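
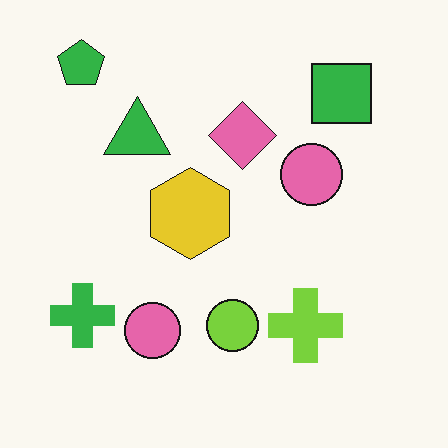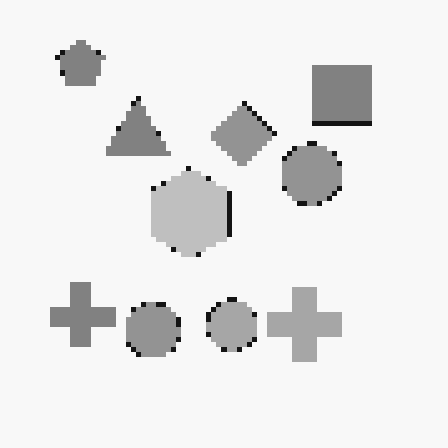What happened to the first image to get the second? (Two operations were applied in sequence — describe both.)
It was lightly pixelated (a mild mosaic effect), then converted to grayscale.

Shapes are reduced to large square blocks; fine edges and outlines are lost — a downscale-then-upscale (mosaic) effect. All color is removed — every shape is now a shade of grey.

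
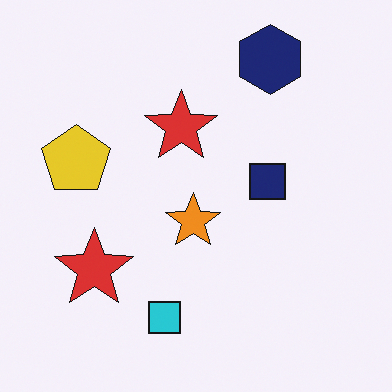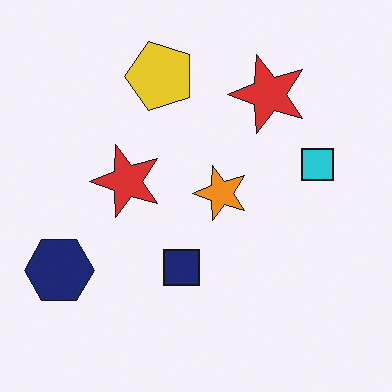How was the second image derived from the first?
Transposed (reflected across the top-left ↔ bottom-right diagonal).

Shapes have swapped their row and column positions — what was in the top-right is now in the bottom-left — a diagonal reflection.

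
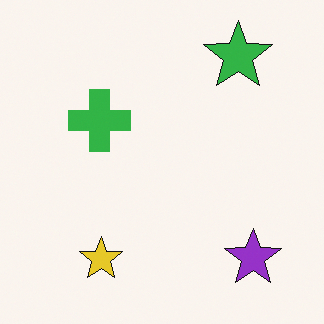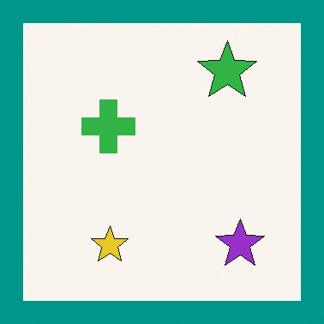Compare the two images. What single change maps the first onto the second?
The second image is the first framed with a teal border.

A solid teal frame runs around the edge of the second image, with the content slightly shrunk inside it.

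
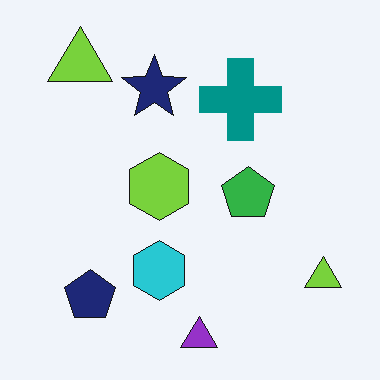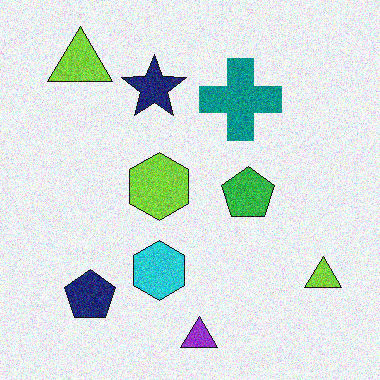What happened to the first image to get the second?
The image was degraded with visible gaussian noise.

Random speckle covers the whole image, including the flat background.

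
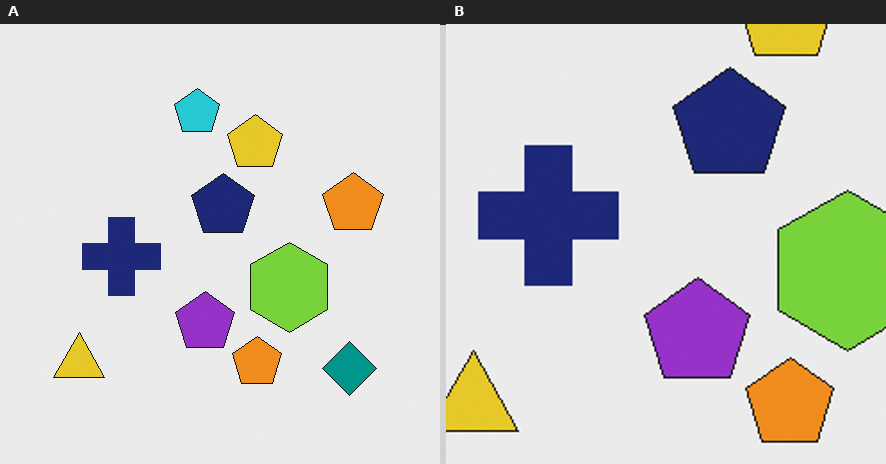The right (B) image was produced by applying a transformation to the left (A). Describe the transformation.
The transformation is: cropped tightly and scaled back up.

The visible shapes are larger and the field of view is narrower; shapes near the original edges may be partly or wholly outside the frame — a crop-and-rescale.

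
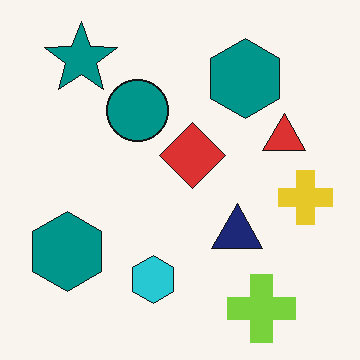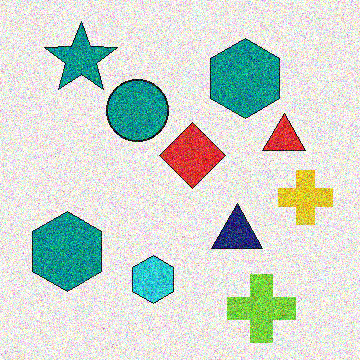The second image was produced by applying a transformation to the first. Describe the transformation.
This is the original image degraded with heavy additive noise.

Random speckle covers the whole image, including the flat background.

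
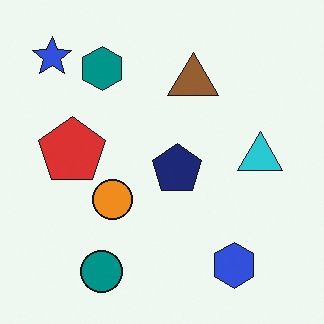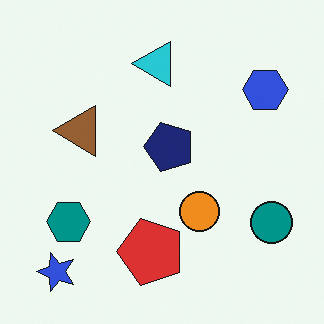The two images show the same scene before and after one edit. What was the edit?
This is the original image rotated 90° counter-clockwise.

The blue star sits in the top-left of the first image and the bottom-left of the second — consistent with a whole-image 90° counter-clockwise rotation.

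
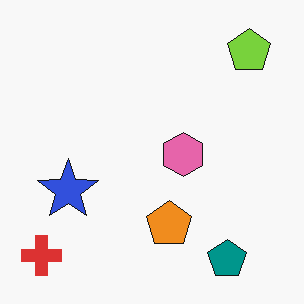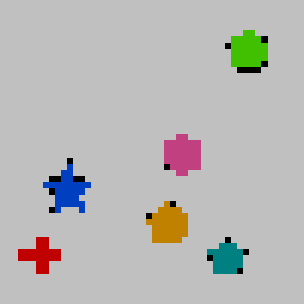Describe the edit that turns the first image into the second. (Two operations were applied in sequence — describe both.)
This is the original image heavily posterized to just a handful of flat colors, then moderately pixelated.

Each flat color has snapped to a coarser quantized level — most visibly, the near-white background has dropped to a flat grey. Shapes are reduced to large square blocks; fine edges and outlines are lost — a downscale-then-upscale (mosaic) effect.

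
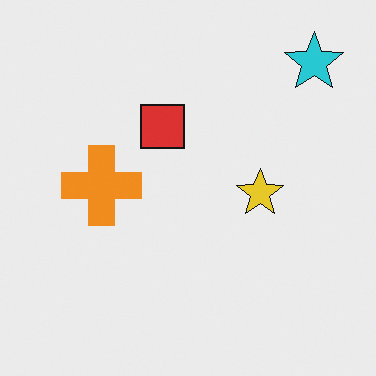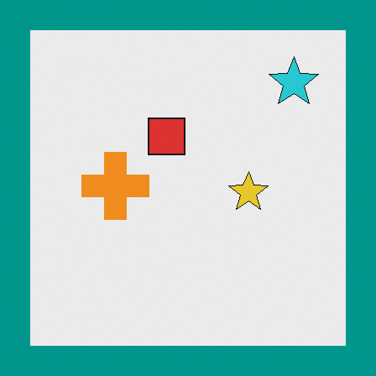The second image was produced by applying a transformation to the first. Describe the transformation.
The transformation is: framed with a teal border.

A solid teal frame runs around the edge of the second image, with the content slightly shrunk inside it.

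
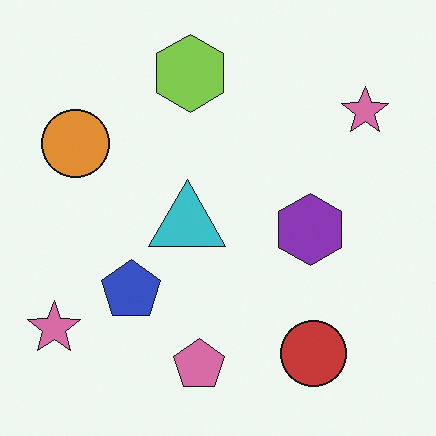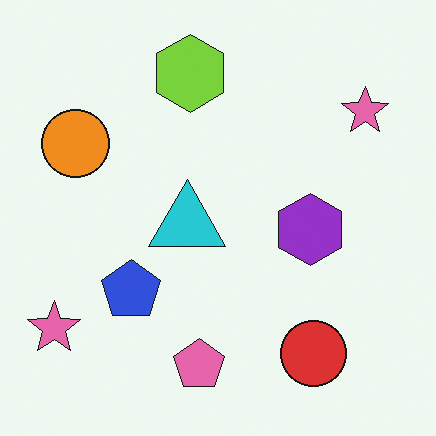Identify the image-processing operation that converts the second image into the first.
The first image is the second slightly desaturated.

All colors are more muted and greyish — a global saturation change.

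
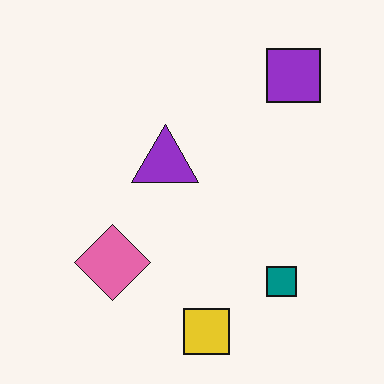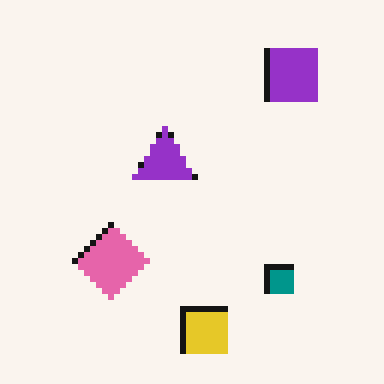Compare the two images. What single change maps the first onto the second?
The second image is the first pixelated into visible square blocks.

Shapes are reduced to large square blocks; fine edges and outlines are lost — a downscale-then-upscale (mosaic) effect.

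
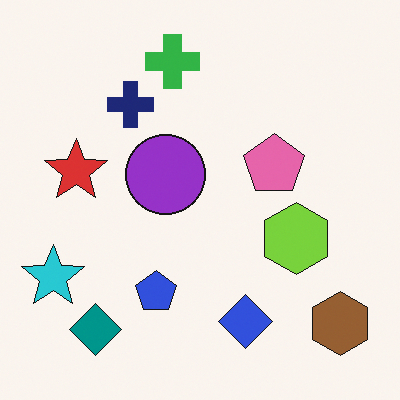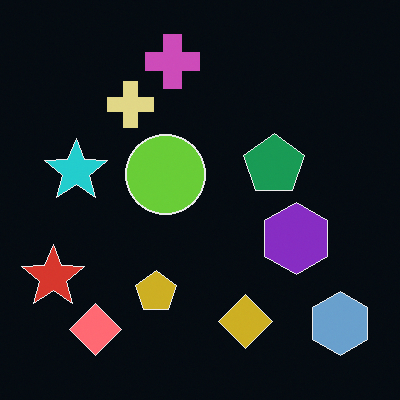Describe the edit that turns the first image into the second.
Color-inverted (negative).

The light background has become dark and every shape's color is its complement — a photographic negative.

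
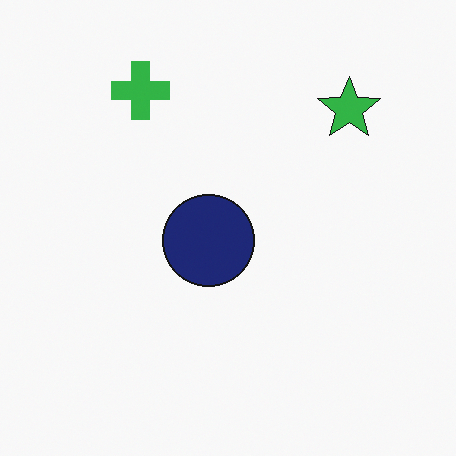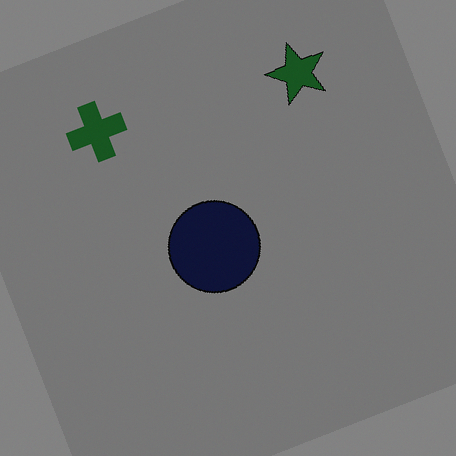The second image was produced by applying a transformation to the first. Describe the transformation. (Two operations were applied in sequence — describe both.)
Noticeably darkened, then rotated counter-clockwise by a clearly visible amount.

Every pixel — background and shapes alike — is uniformly darkened. Every shape is tilted by the same angle and the image corners show triangular fill wedges — a whole-image rotation by a non-right angle.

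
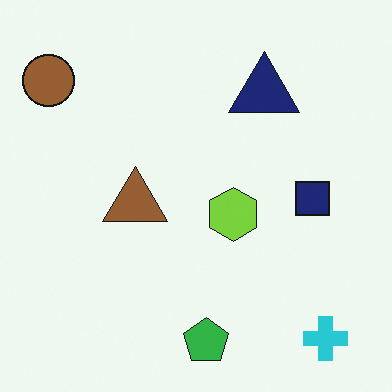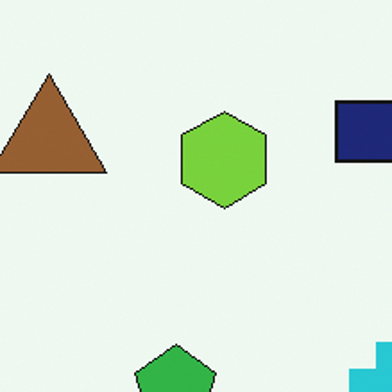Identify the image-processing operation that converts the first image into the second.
Cropped tightly and scaled back up.

The visible shapes are larger and the field of view is narrower; shapes near the original edges may be partly or wholly outside the frame — a crop-and-rescale.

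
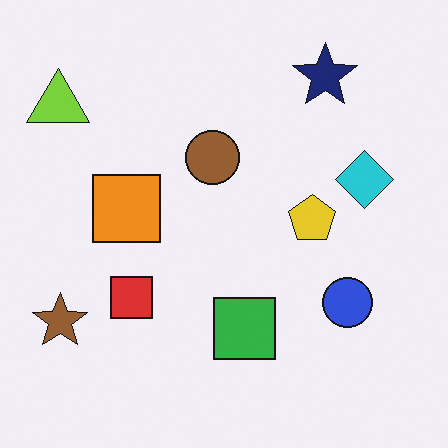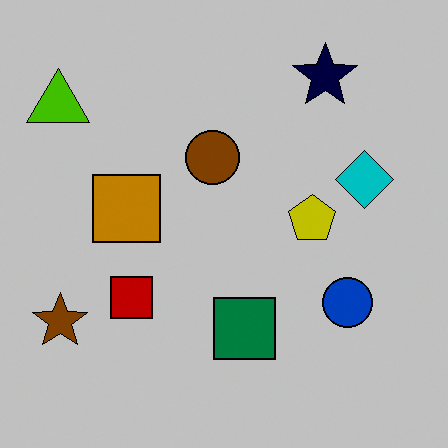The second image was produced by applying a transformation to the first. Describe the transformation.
The second image is the first heavily posterized to just a handful of flat colors.

Each flat color has snapped to a coarser quantized level — most visibly, the near-white background has dropped to a flat grey.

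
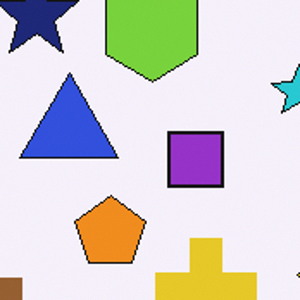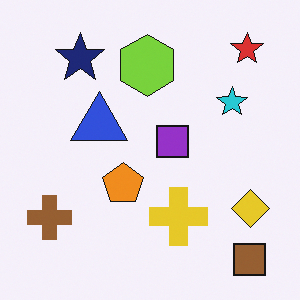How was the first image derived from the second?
Cropped to a noticeably smaller region and rescaled.

The visible shapes are larger and the field of view is narrower; shapes near the original edges may be partly or wholly outside the frame — a crop-and-rescale.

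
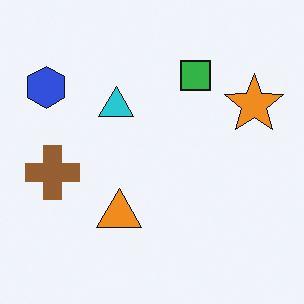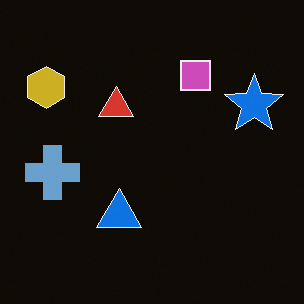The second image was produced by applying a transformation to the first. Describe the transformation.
The image was color-inverted (negative).

The light background has become dark and every shape's color is its complement — a photographic negative.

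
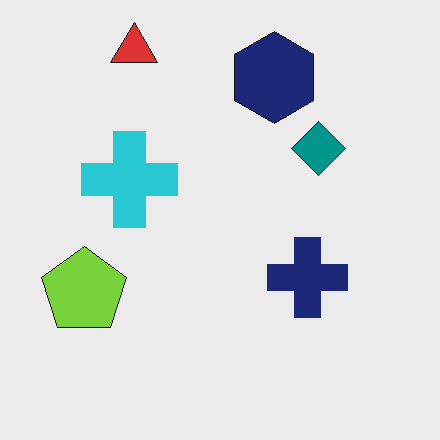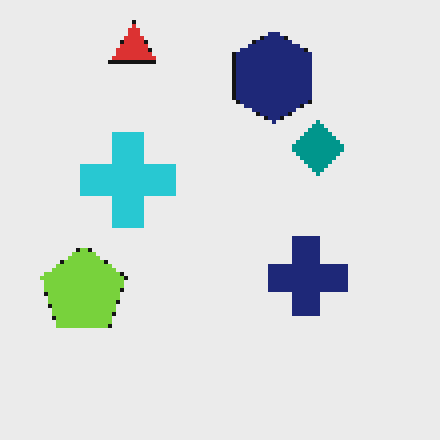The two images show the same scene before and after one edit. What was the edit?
It was mildly pixelated.

Shapes are reduced to large square blocks; fine edges and outlines are lost — a downscale-then-upscale (mosaic) effect.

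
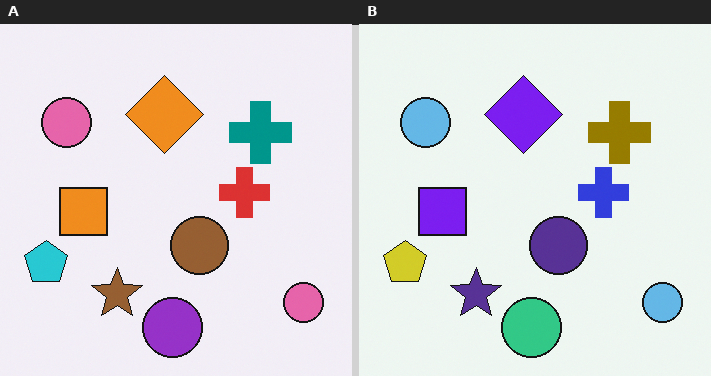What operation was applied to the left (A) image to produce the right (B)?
The right (B) image is the left (A) hue-shifted through roughly half the color wheel.

Every shape's color has rotated by the same amount around the hue wheel — a uniform hue shift.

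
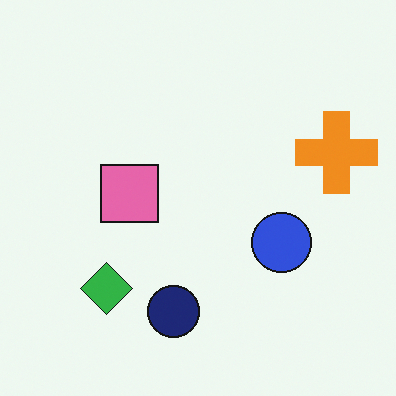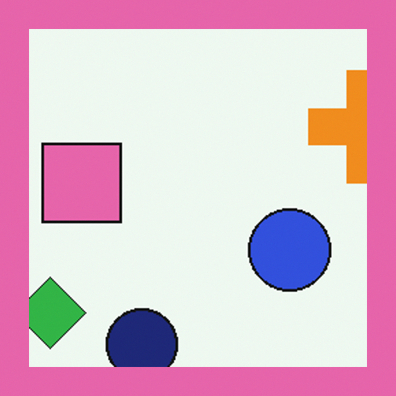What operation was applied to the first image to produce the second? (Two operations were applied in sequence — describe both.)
The transformation is: cropped slightly and scaled back up, then framed with a pink border.

The visible shapes are larger and the field of view is narrower; shapes near the original edges may be partly or wholly outside the frame — a crop-and-rescale. A solid pink frame runs around the edge of the second image, with the content slightly shrunk inside it.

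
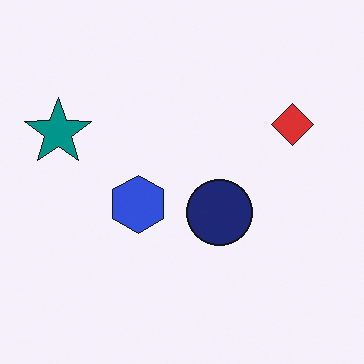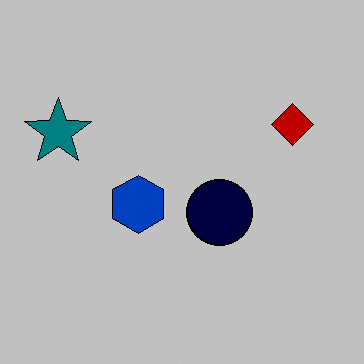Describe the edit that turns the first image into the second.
The image was heavily posterized to just a handful of flat colors.

Each flat color has snapped to a coarser quantized level — most visibly, the near-white background has dropped to a flat grey.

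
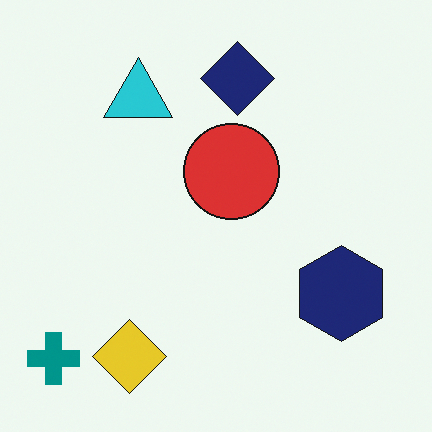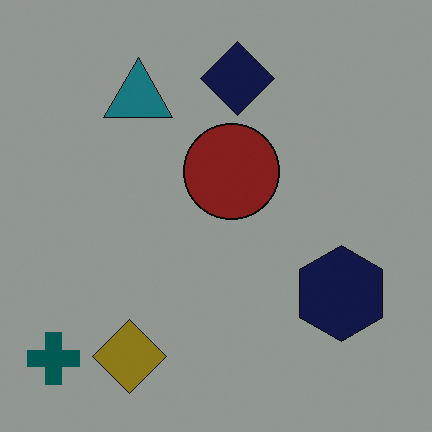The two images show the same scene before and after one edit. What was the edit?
The second image is the first darkened a lot.

Every pixel — background and shapes alike — is uniformly darkened.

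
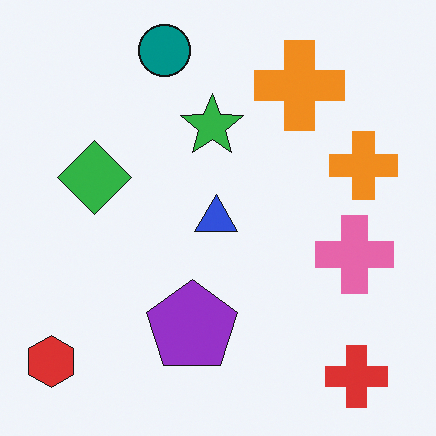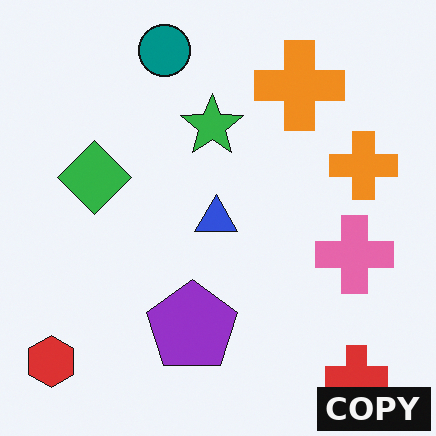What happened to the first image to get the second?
The image was watermarked with the text "COPY" in the lower-right corner.

A dark label reading "COPY" appears in the lower-right corner.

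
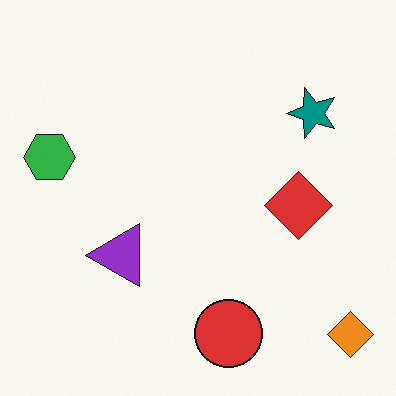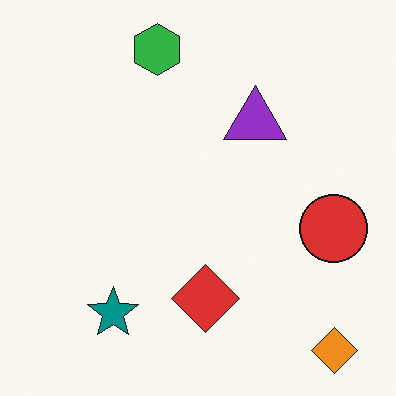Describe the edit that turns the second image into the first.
Transposed (reflected across the top-left ↔ bottom-right diagonal).

Shapes have swapped their row and column positions — what was in the top-right is now in the bottom-left — a diagonal reflection.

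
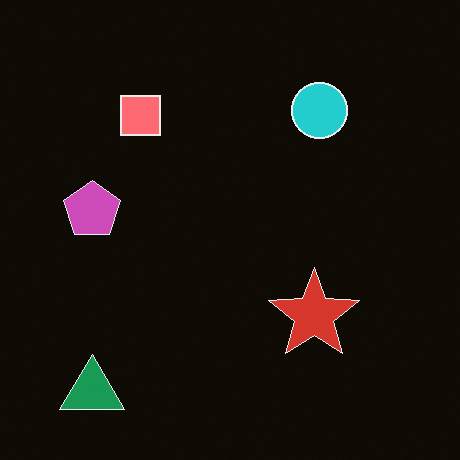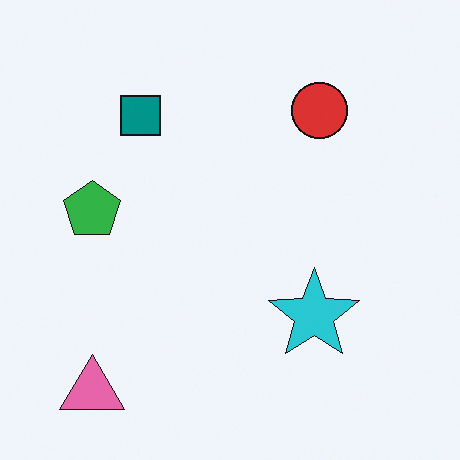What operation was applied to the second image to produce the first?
It was color-inverted (negative).

The light background has become dark and every shape's color is its complement — a photographic negative.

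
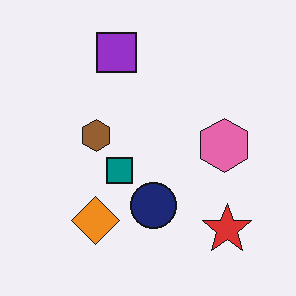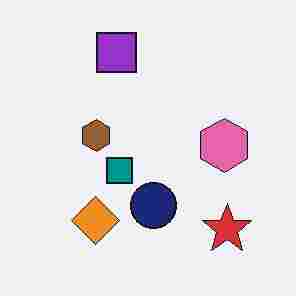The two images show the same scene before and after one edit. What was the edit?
Degraded with heavy JPEG compression.

Blocky 8×8 compression artifacts appear around shape edges and the flat background shows ringing — characteristic JPEG degradation.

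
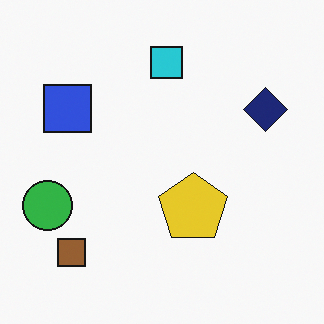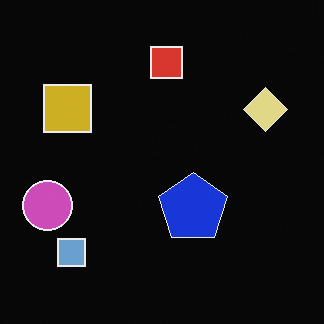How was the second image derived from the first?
The transformation is: color-inverted (negative).

The light background has become dark and every shape's color is its complement — a photographic negative.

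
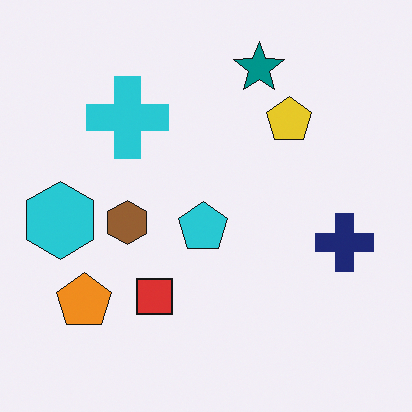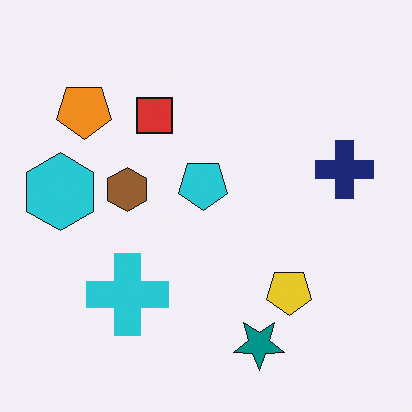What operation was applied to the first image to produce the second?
The image was flipped vertically (top ↔ bottom).

The teal star is in the top of the first image and the bottom of the second — shapes on opposite sides of the horizontal midline have swapped in a mirror flip.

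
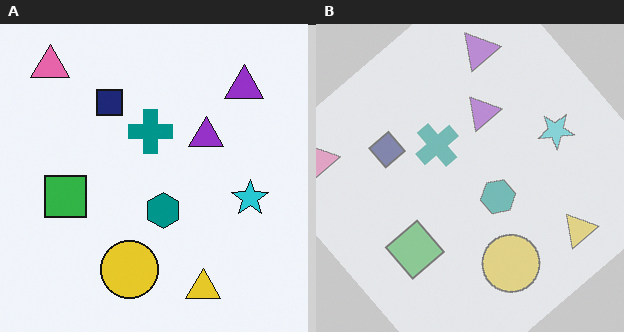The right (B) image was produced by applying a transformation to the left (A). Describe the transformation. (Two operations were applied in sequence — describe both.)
Rotated counter-clockwise by a large amount — several tens of degrees, then washed out (contrast reduced).

Every shape is tilted by the same angle and the image corners show triangular fill wedges — a whole-image rotation by a non-right angle. Tones are pushed toward mid-grey across the whole image — a global contrast change.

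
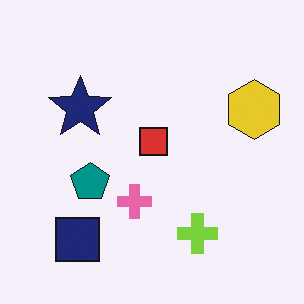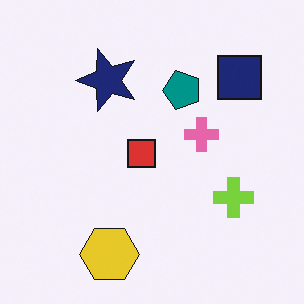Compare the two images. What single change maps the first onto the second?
This is the original image transposed (reflected across the top-left ↔ bottom-right diagonal).

Shapes have swapped their row and column positions — what was in the top-right is now in the bottom-left — a diagonal reflection.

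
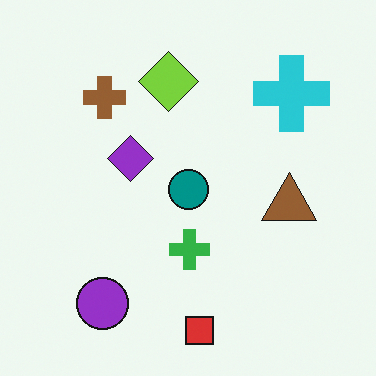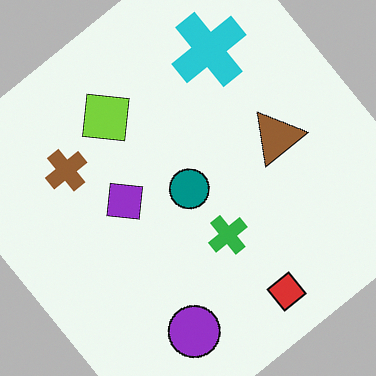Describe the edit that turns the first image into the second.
The second image is the first rotated counter-clockwise by a large amount — several tens of degrees.

Every shape is tilted by the same angle and the image corners show triangular fill wedges — a whole-image rotation by a non-right angle.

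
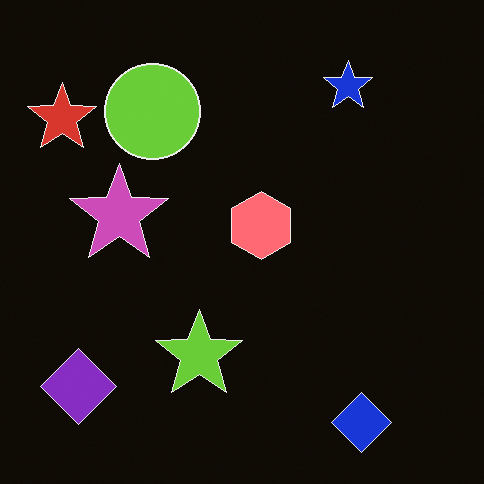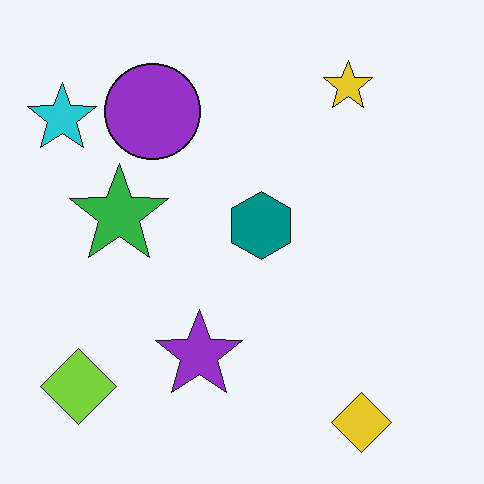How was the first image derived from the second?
Color-inverted (negative).

The light background has become dark and every shape's color is its complement — a photographic negative.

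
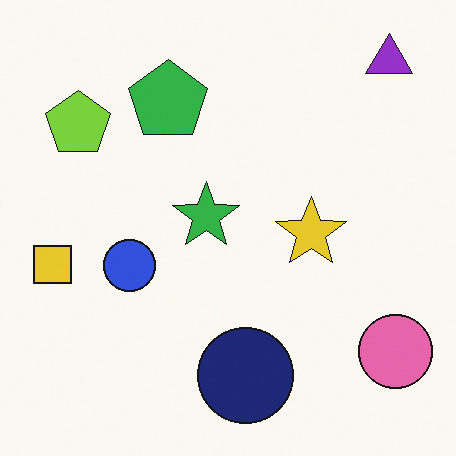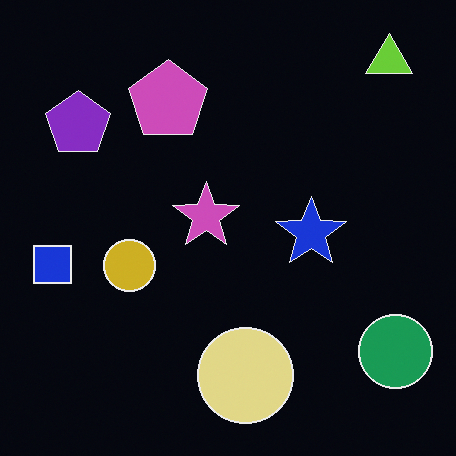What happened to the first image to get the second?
It was color-inverted (negative).

The light background has become dark and every shape's color is its complement — a photographic negative.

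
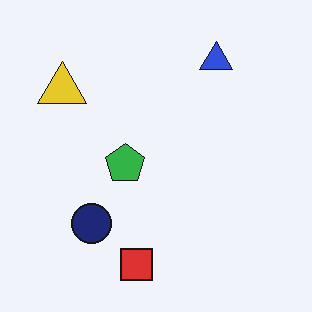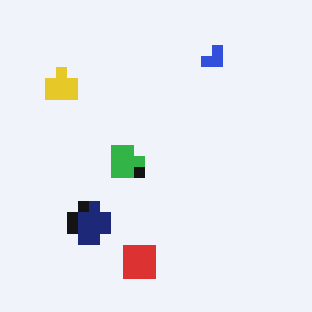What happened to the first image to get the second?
The transformation is: heavily pixelated into large blocks.

Shapes are reduced to large square blocks; fine edges and outlines are lost — a downscale-then-upscale (mosaic) effect.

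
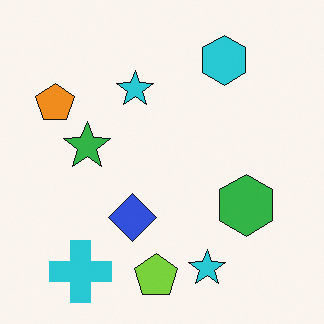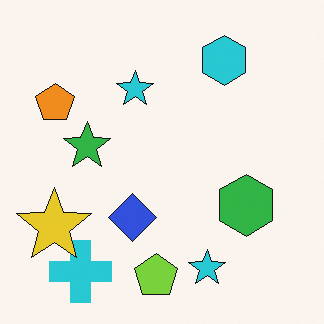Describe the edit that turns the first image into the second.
The image was overlaid with an additional yellow star.

A yellow star appears in the second image that is absent from the first.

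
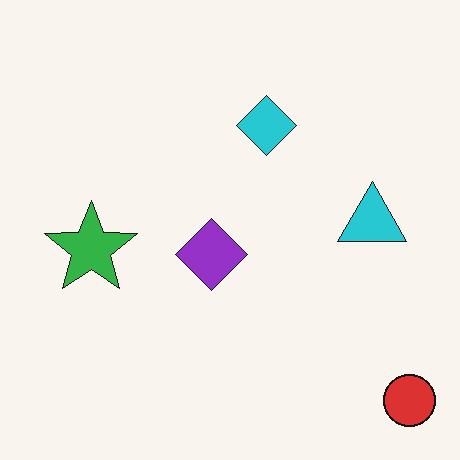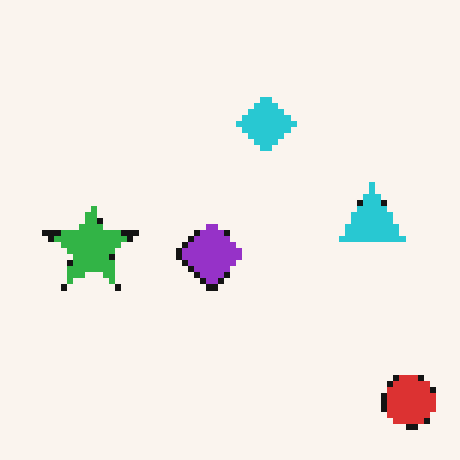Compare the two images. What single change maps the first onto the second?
This is the original image moderately pixelated.

Shapes are reduced to large square blocks; fine edges and outlines are lost — a downscale-then-upscale (mosaic) effect.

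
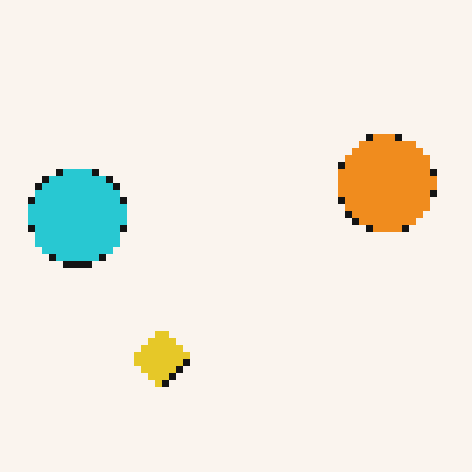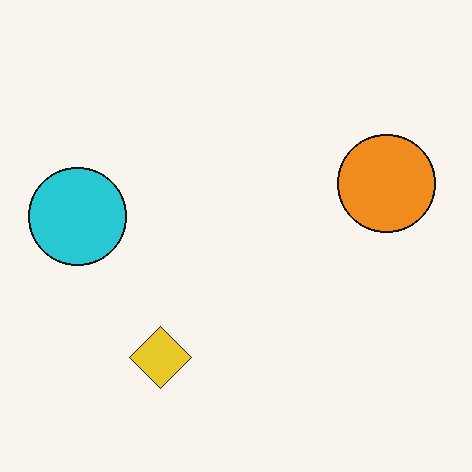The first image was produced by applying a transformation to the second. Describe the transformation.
The first image is the second pixelated into visible square blocks.

Shapes are reduced to large square blocks; fine edges and outlines are lost — a downscale-then-upscale (mosaic) effect.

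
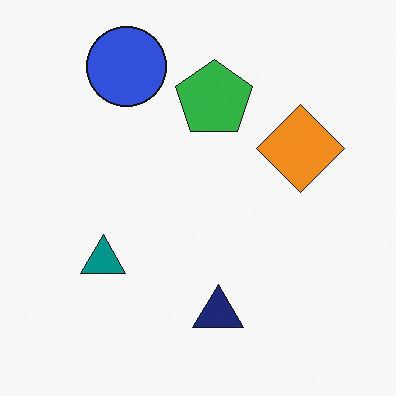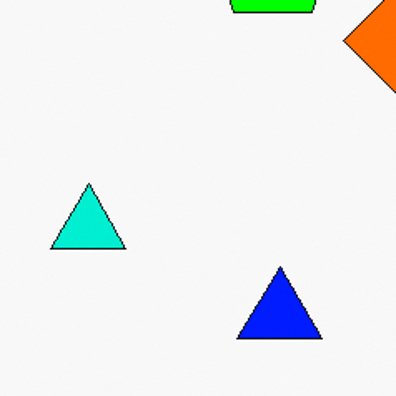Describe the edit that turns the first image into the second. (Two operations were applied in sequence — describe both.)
It was made much more vivid (saturation change), then cropped tightly and scaled back up.

All colors are more vivid — a global saturation change. The visible shapes are larger and the field of view is narrower; shapes near the original edges may be partly or wholly outside the frame — a crop-and-rescale.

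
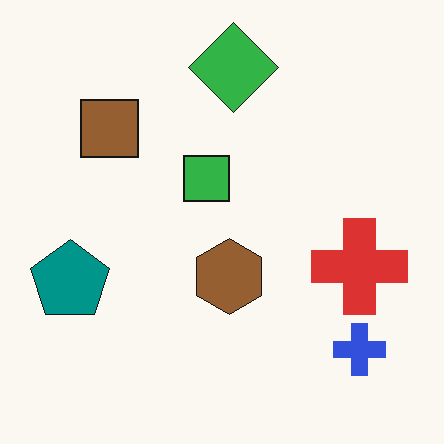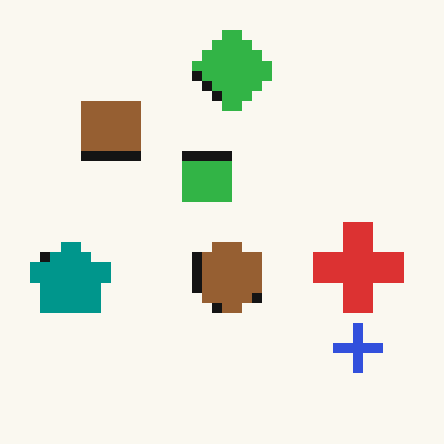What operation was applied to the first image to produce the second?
Heavily pixelated into large blocks.

Shapes are reduced to large square blocks; fine edges and outlines are lost — a downscale-then-upscale (mosaic) effect.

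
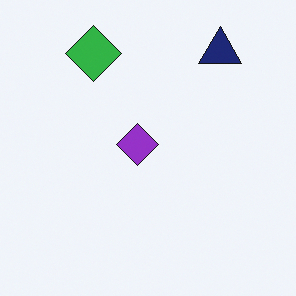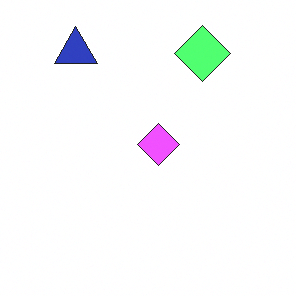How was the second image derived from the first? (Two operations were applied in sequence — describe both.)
It was flipped horizontally (left ↔ right), then substantially brightened.

The navy triangle is in the top-right of the first image and the top-left of the second — shapes on opposite sides of the vertical midline have swapped in a mirror flip. Every pixel — background and shapes alike — is uniformly brightened.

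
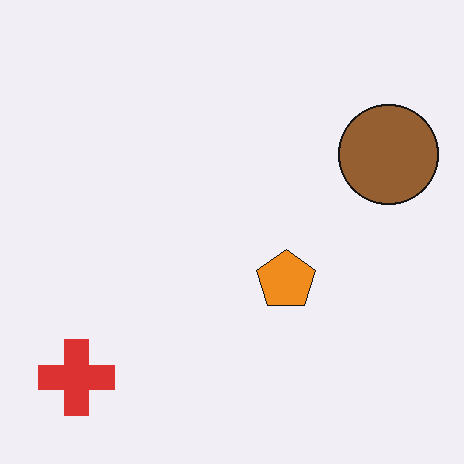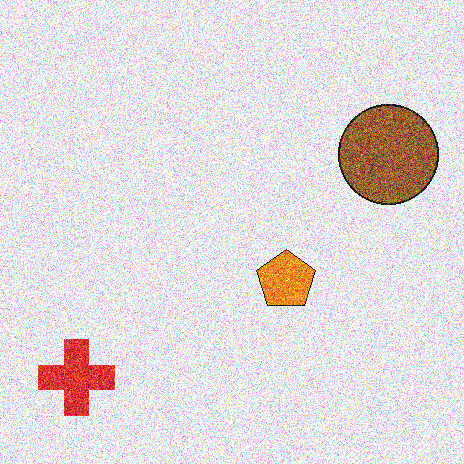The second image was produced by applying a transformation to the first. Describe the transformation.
It was degraded with strong gaussian noise.

Random speckle covers the whole image, including the flat background.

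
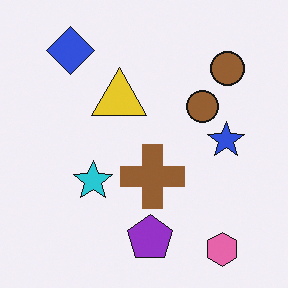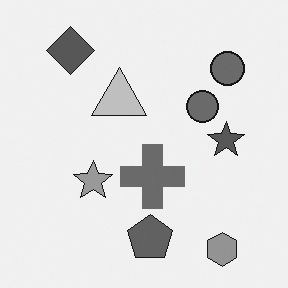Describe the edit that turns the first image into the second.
This is the original image converted to grayscale.

All color is removed — every shape is now a shade of grey.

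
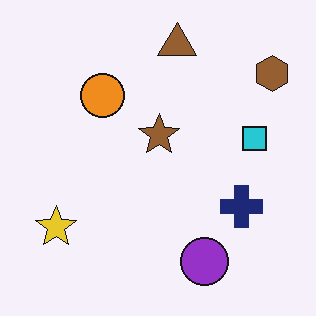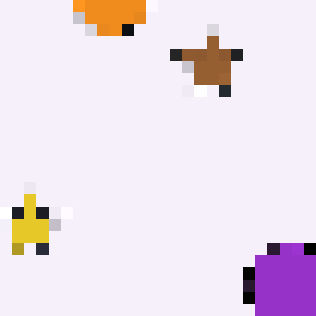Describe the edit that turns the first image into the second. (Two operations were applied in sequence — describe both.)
Cropped to a noticeably smaller region and rescaled, then heavily pixelated into large blocks.

The visible shapes are larger and the field of view is narrower; shapes near the original edges may be partly or wholly outside the frame — a crop-and-rescale. Shapes are reduced to large square blocks; fine edges and outlines are lost — a downscale-then-upscale (mosaic) effect.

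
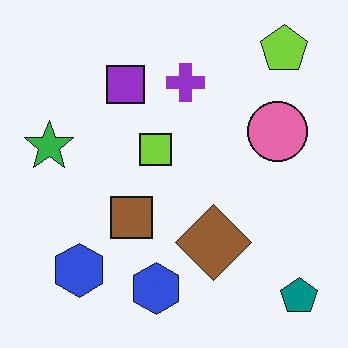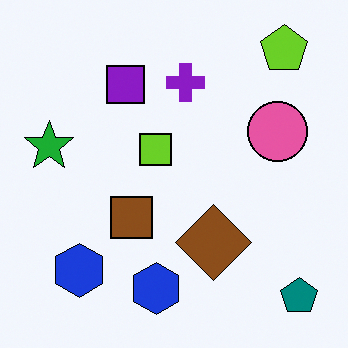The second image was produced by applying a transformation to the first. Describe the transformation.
The second image is the first given slightly increased contrast.

Tones are pushed away from mid-grey across the whole image — a global contrast change.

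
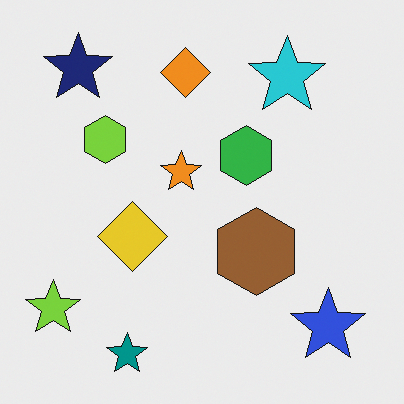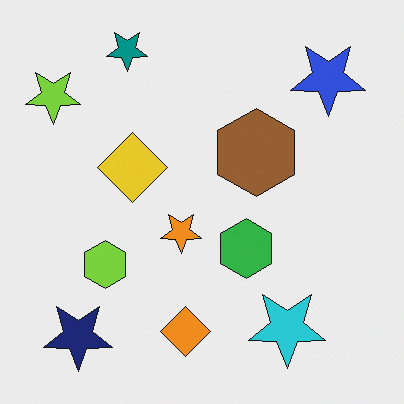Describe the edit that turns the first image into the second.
The image was flipped vertically (top ↔ bottom).

The teal star is in the bottom-left of the first image and the top-left of the second — shapes on opposite sides of the horizontal midline have swapped in a mirror flip.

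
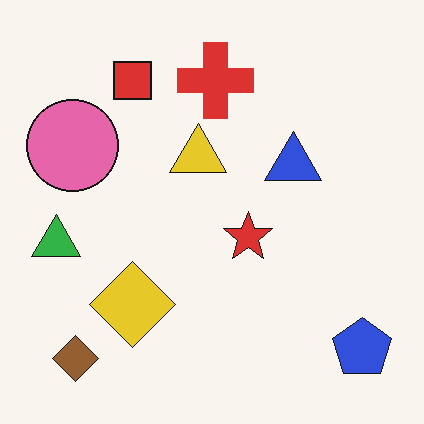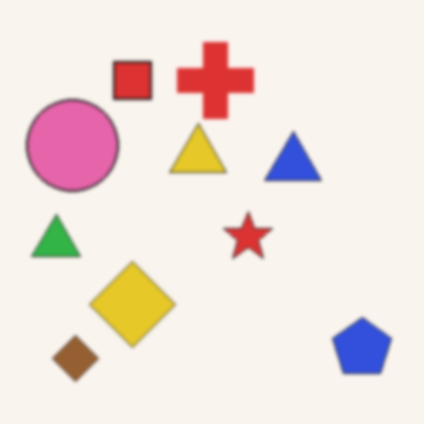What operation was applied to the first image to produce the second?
The transformation is: lightly blurred.

Shape edges and outlines are uniformly softened across the whole image.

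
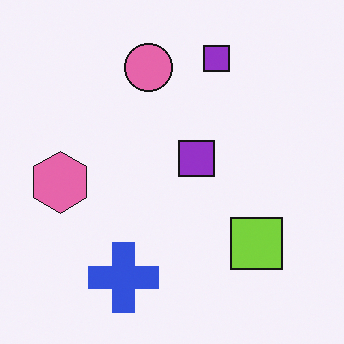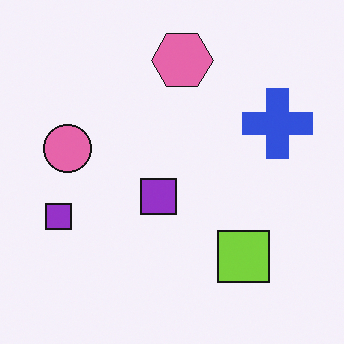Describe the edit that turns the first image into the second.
It was transposed (reflected across the top-left ↔ bottom-right diagonal).

Shapes have swapped their row and column positions — what was in the top-right is now in the bottom-left — a diagonal reflection.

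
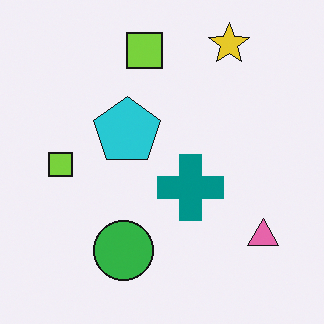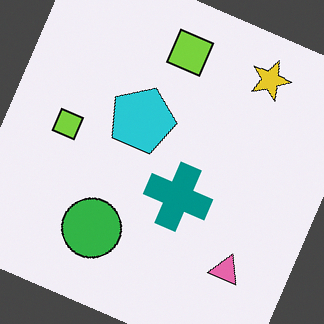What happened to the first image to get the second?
The transformation is: rotated clockwise by a clearly visible amount.

Every shape is tilted by the same angle and the image corners show triangular fill wedges — a whole-image rotation by a non-right angle.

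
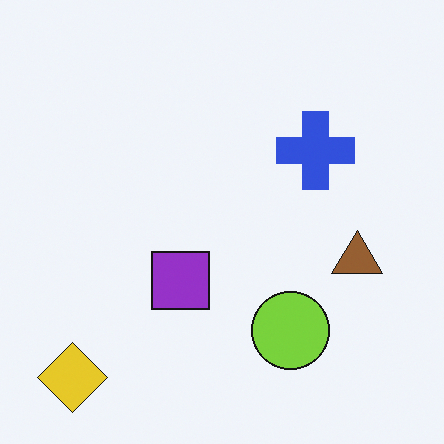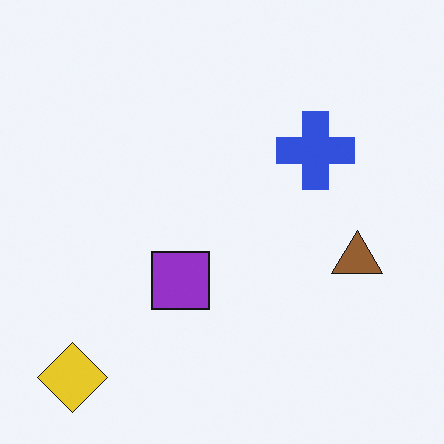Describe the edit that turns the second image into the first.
The transformation is: overlaid with an additional lime circle.

A lime circle appears in the first image that is absent from the second.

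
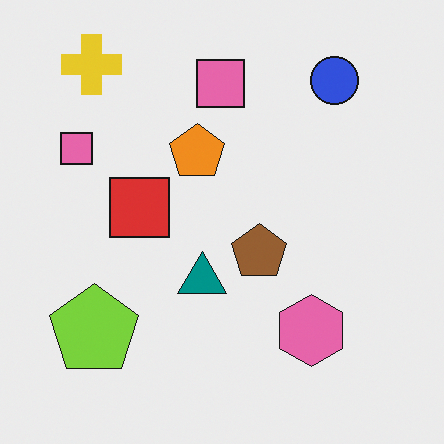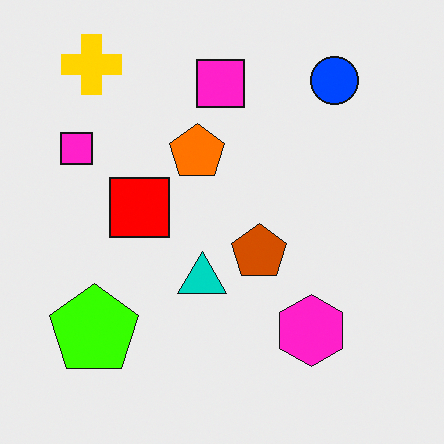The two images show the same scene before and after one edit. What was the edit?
Heavily oversaturated.

All colors are more vivid — a global saturation change.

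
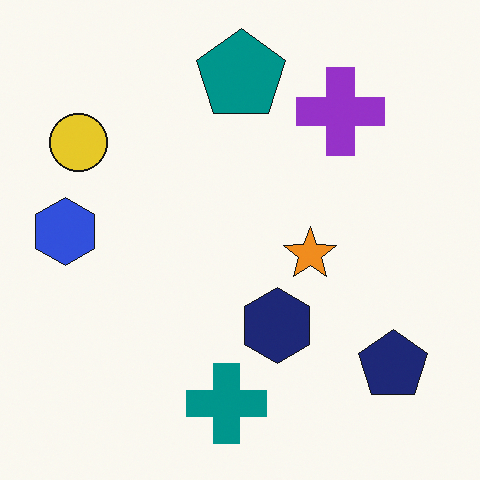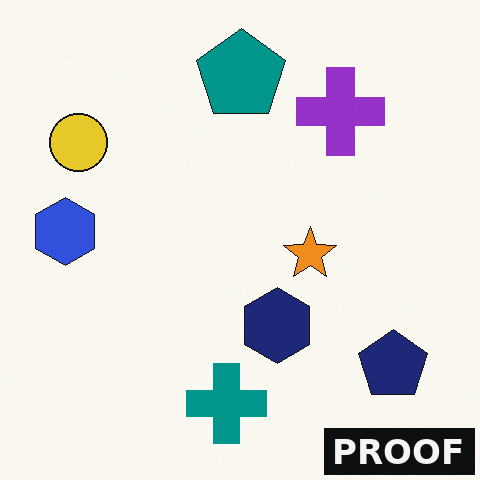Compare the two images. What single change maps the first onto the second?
Watermarked with the text "PROOF" in the lower-right corner.

A dark label reading "PROOF" appears in the lower-right corner.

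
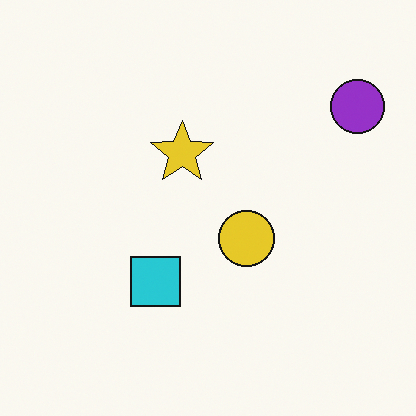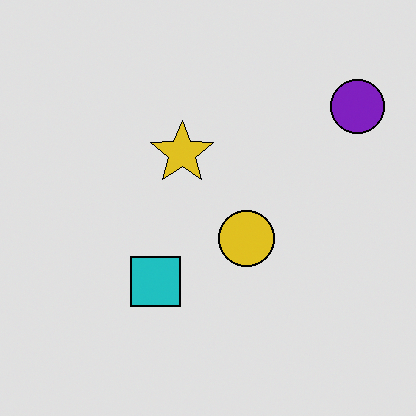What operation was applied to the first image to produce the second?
This is the original image moderately posterized.

Each flat color has snapped to a coarser quantized level — most visibly, the near-white background has dropped to a flat grey.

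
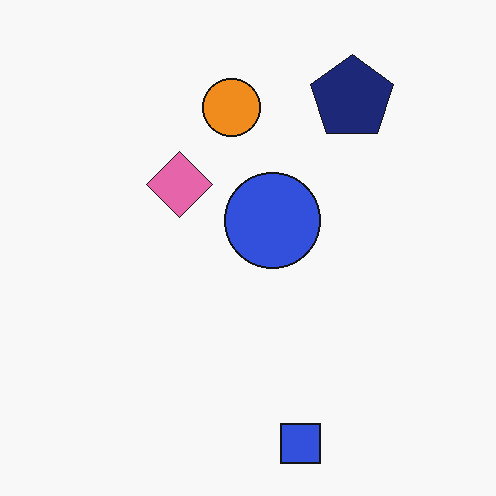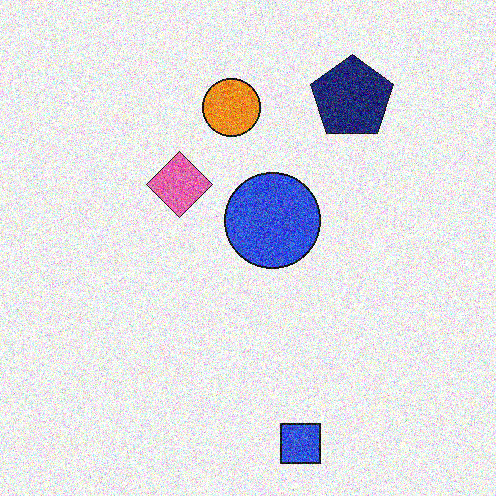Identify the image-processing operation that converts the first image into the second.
The transformation is: degraded with heavy additive noise.

Random speckle covers the whole image, including the flat background.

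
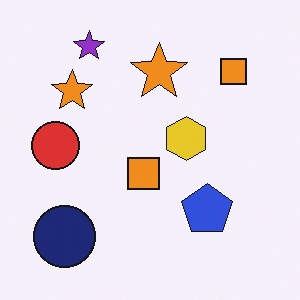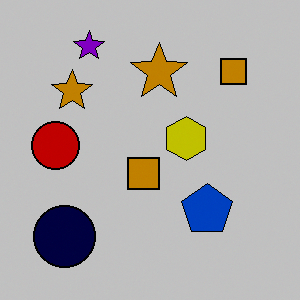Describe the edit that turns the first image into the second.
The image was aggressively posterized.

Each flat color has snapped to a coarser quantized level — most visibly, the near-white background has dropped to a flat grey.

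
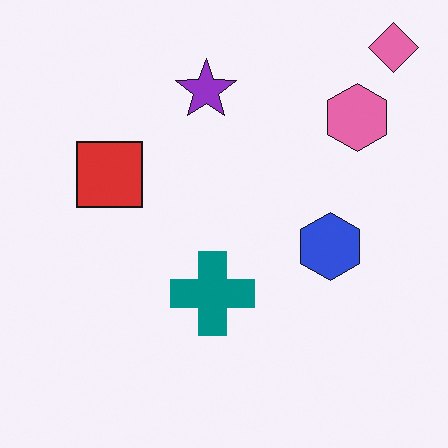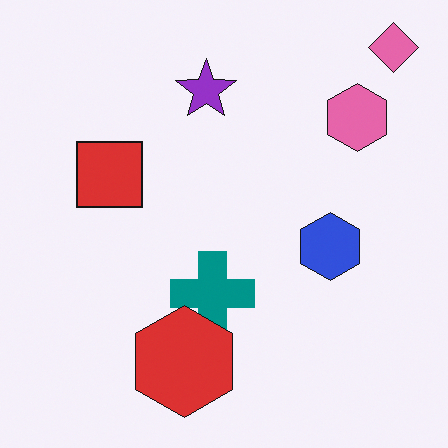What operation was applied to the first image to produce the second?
The second image is the first overlaid with an additional red hexagon.

A red hexagon appears in the second image that is absent from the first.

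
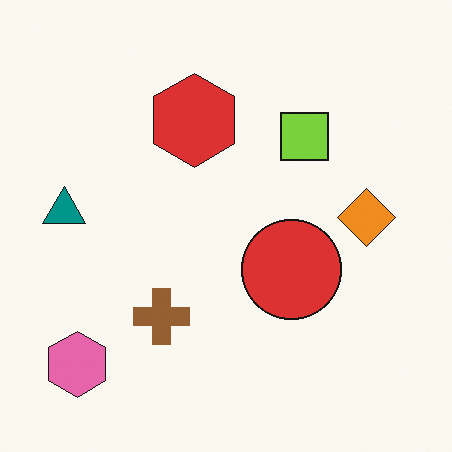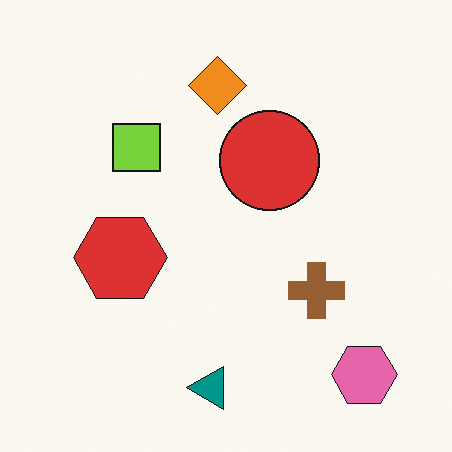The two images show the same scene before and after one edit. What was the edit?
This is the original image rotated 90° counter-clockwise.

The pink hexagon sits in the bottom-left of the first image and the bottom-right of the second — consistent with a whole-image 90° counter-clockwise rotation.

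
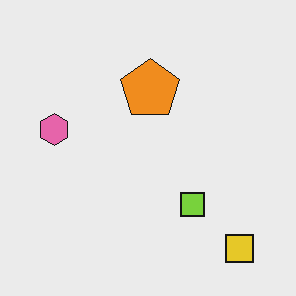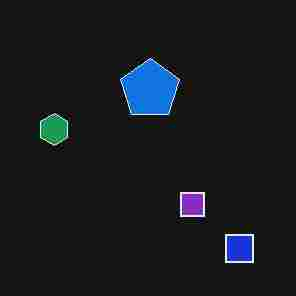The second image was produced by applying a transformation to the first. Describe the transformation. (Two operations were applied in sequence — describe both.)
The image was degraded with heavy JPEG compression, then color-inverted (negative).

Blocky 8×8 compression artifacts appear around shape edges and the flat background shows ringing — characteristic JPEG degradation. The light background has become dark and every shape's color is its complement — a photographic negative.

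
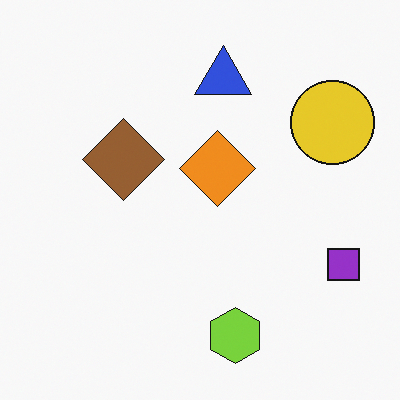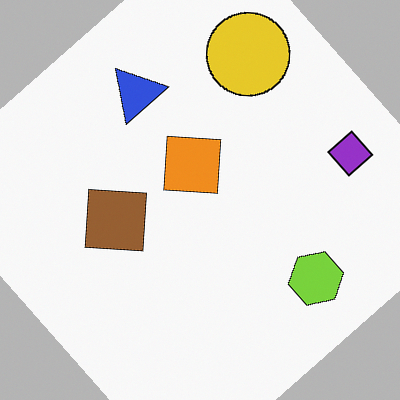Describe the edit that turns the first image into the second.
The second image is the first rotated counter-clockwise by a large amount — several tens of degrees.

Every shape is tilted by the same angle and the image corners show triangular fill wedges — a whole-image rotation by a non-right angle.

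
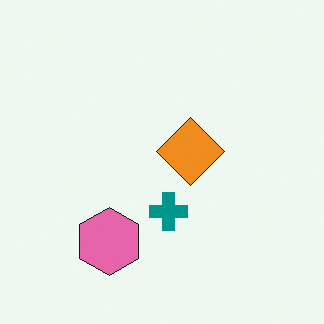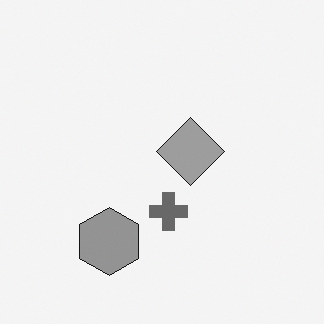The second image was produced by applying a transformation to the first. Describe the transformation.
The image was converted to grayscale.

All color is removed — every shape is now a shade of grey.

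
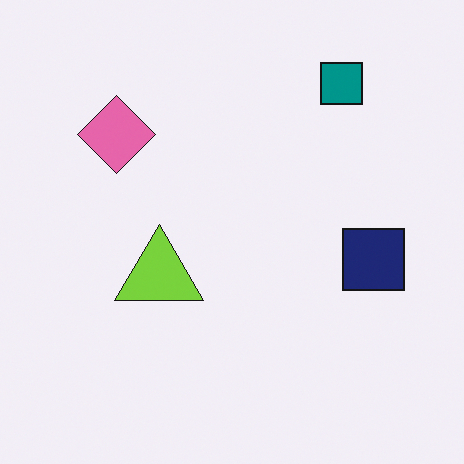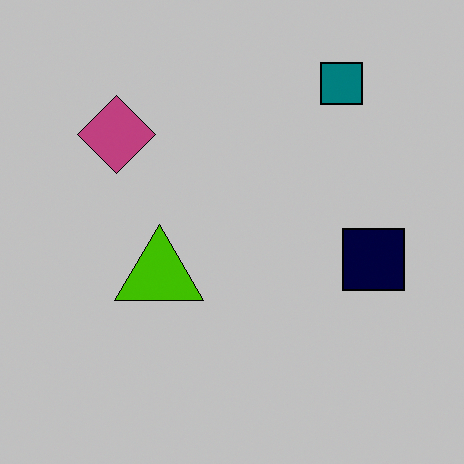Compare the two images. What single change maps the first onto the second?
The transformation is: heavily posterized to just a handful of flat colors.

Each flat color has snapped to a coarser quantized level — most visibly, the near-white background has dropped to a flat grey.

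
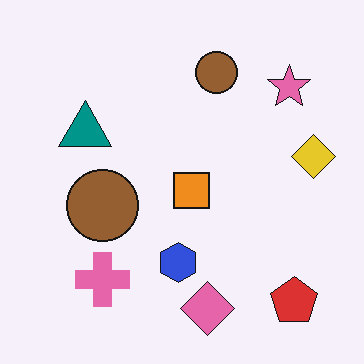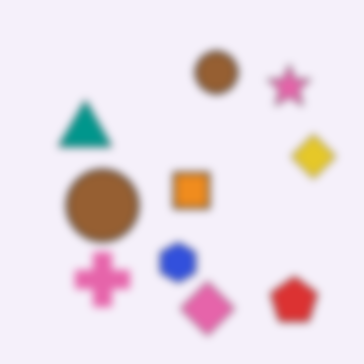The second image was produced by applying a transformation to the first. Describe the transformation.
It was moderately blurred.

Shape edges and outlines are uniformly softened across the whole image.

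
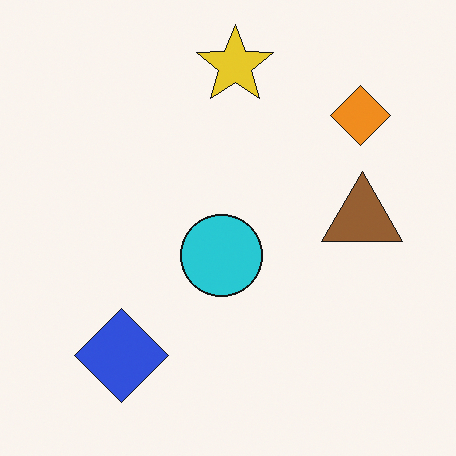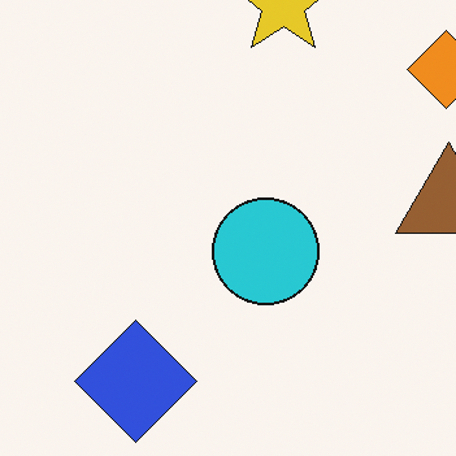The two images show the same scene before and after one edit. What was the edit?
Cropped to a modestly smaller region and rescaled.

The visible shapes are larger and the field of view is narrower; shapes near the original edges may be partly or wholly outside the frame — a crop-and-rescale.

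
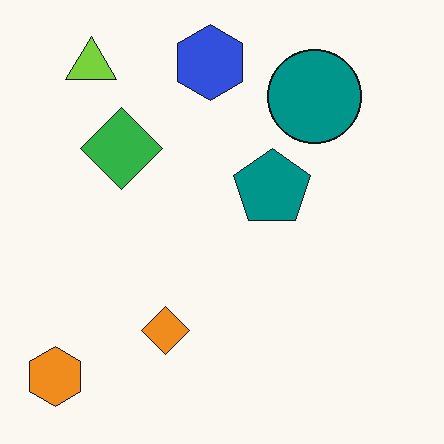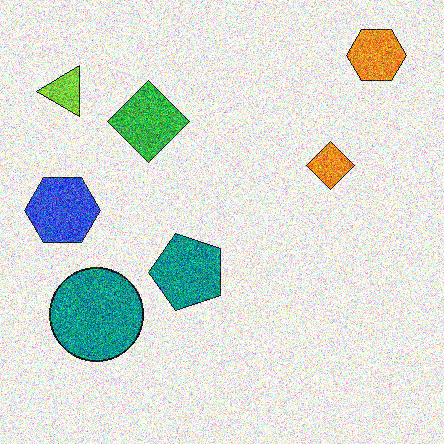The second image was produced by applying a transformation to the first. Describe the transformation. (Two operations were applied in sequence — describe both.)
The image was degraded with strong gaussian noise, then transposed (reflected across the top-left ↔ bottom-right diagonal).

Random speckle covers the whole image, including the flat background. Shapes have swapped their row and column positions — what was in the top-right is now in the bottom-left — a diagonal reflection.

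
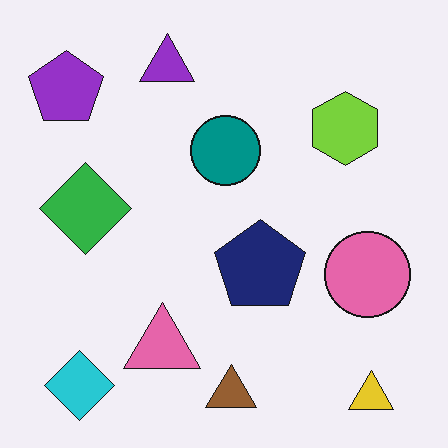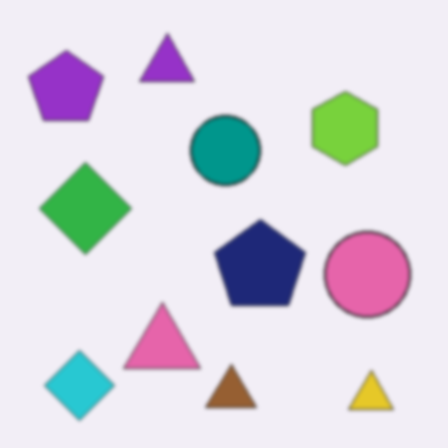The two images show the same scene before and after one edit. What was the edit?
The image was given a subtle gaussian blur.

Shape edges and outlines are uniformly softened across the whole image.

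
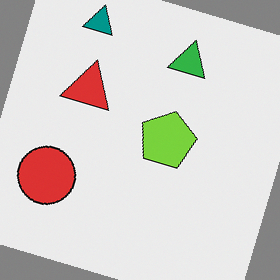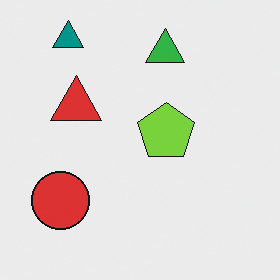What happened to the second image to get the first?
The image was rotated clockwise by a clearly visible amount.

Every shape is tilted by the same angle and the image corners show triangular fill wedges — a whole-image rotation by a non-right angle.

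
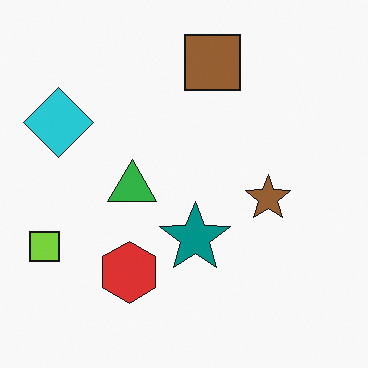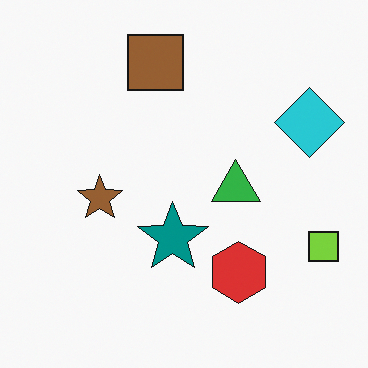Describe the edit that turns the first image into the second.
The second image is the first flipped horizontally (left ↔ right).

The lime square is in the bottom-left of the first image and the bottom-right of the second — shapes on opposite sides of the vertical midline have swapped in a mirror flip.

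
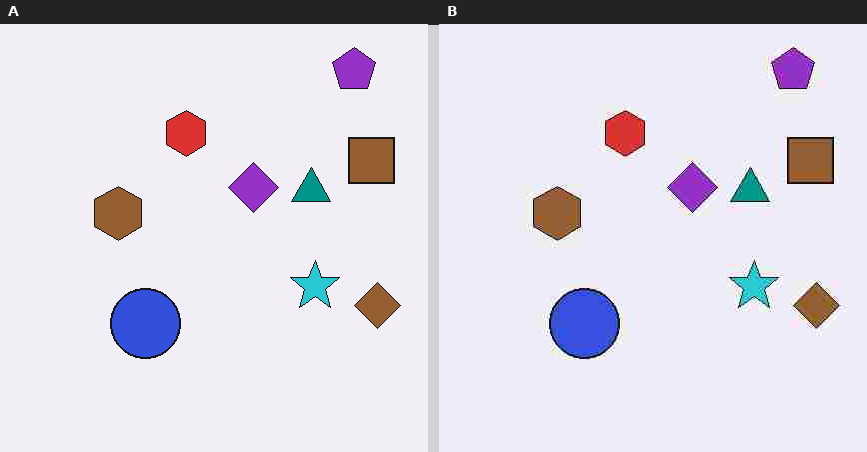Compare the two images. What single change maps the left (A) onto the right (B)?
This is the original image degraded with heavy JPEG compression.

Blocky 8×8 compression artifacts appear around shape edges and the flat background shows ringing — characteristic JPEG degradation.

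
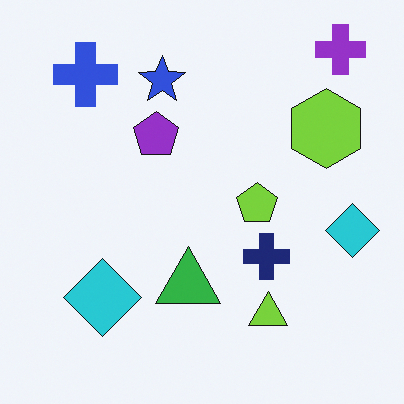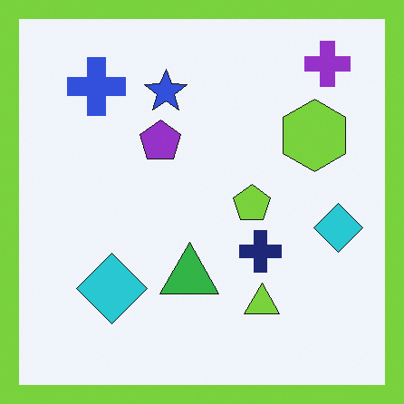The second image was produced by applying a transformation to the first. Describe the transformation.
The transformation is: framed with a lime border.

A solid lime frame runs around the edge of the second image, with the content slightly shrunk inside it.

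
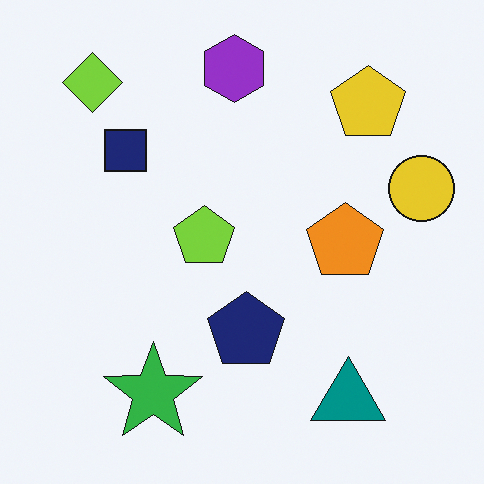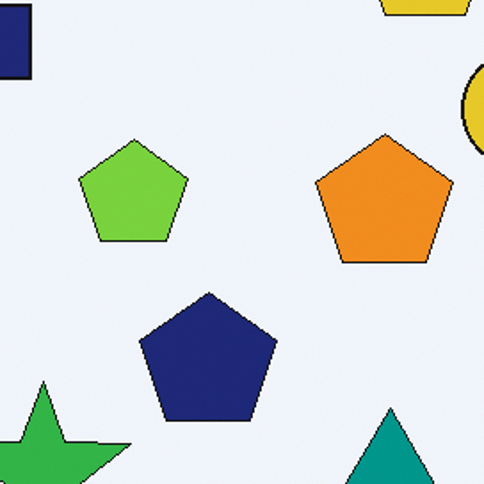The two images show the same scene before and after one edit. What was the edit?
The image was cropped tightly and scaled back up.

The visible shapes are larger and the field of view is narrower; shapes near the original edges may be partly or wholly outside the frame — a crop-and-rescale.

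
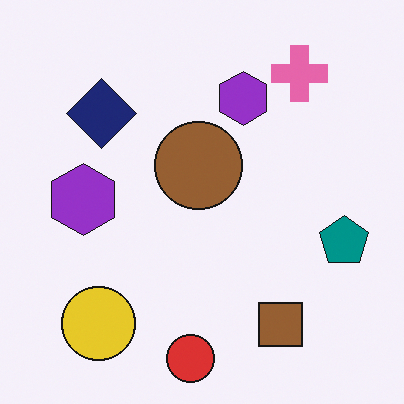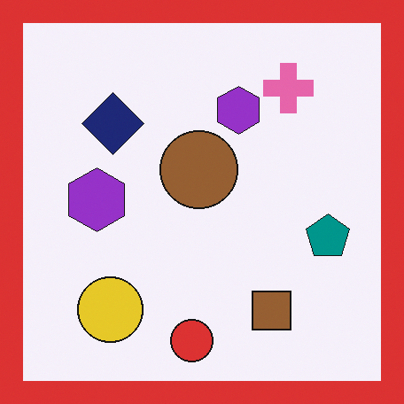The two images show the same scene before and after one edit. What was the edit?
The transformation is: framed with a red border.

A solid red frame runs around the edge of the second image, with the content slightly shrunk inside it.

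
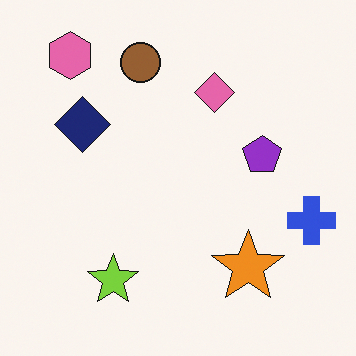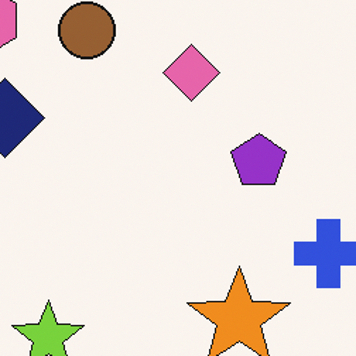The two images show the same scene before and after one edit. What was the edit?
The second image is the first cropped to a modestly smaller region and rescaled.

The visible shapes are larger and the field of view is narrower; shapes near the original edges may be partly or wholly outside the frame — a crop-and-rescale.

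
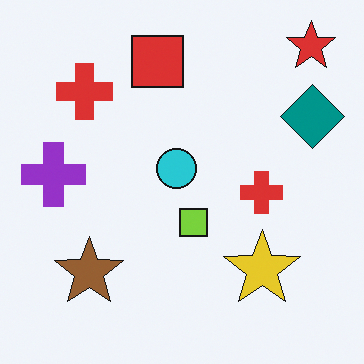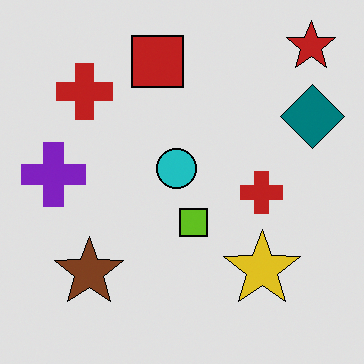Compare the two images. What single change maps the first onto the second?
The second image is the first posterized to a reduced palette.

Each flat color has snapped to a coarser quantized level — most visibly, the near-white background has dropped to a flat grey.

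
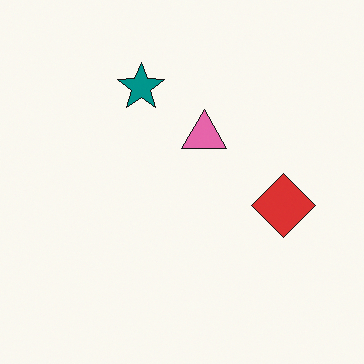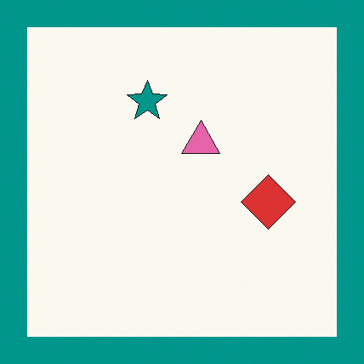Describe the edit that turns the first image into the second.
It was framed with a teal border.

A solid teal frame runs around the edge of the second image, with the content slightly shrunk inside it.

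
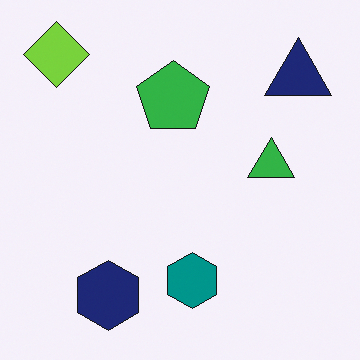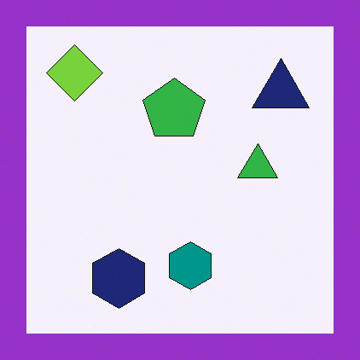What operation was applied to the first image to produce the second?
The transformation is: framed with a purple border.

A solid purple frame runs around the edge of the second image, with the content slightly shrunk inside it.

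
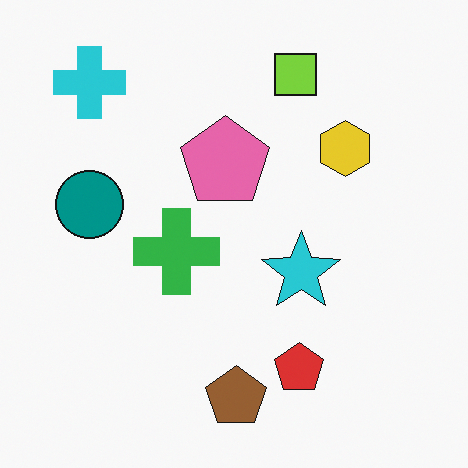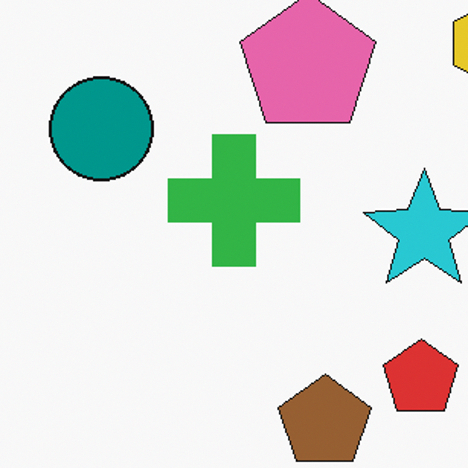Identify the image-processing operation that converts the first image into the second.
The second image is the first cropped slightly and scaled back up.

The visible shapes are larger and the field of view is narrower; shapes near the original edges may be partly or wholly outside the frame — a crop-and-rescale.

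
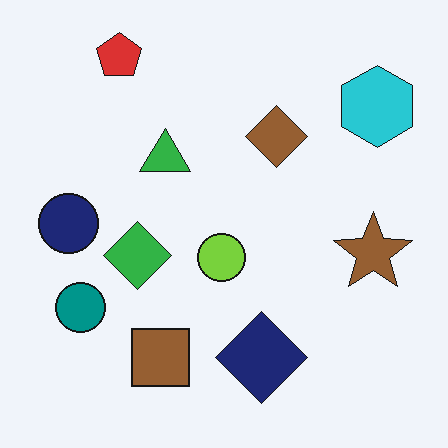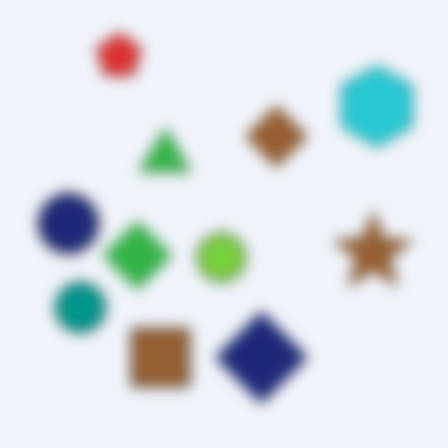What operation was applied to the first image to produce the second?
Strongly gaussian-blurred.

Shape edges and outlines are uniformly softened across the whole image.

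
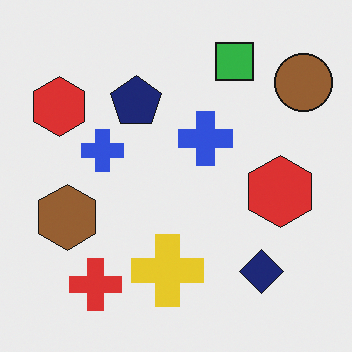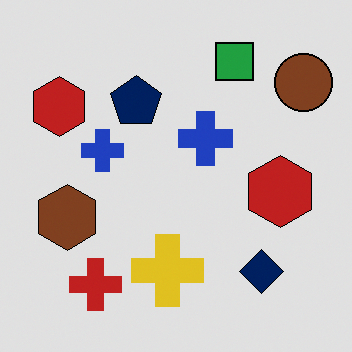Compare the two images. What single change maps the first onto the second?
The transformation is: moderately posterized.

Each flat color has snapped to a coarser quantized level — most visibly, the near-white background has dropped to a flat grey.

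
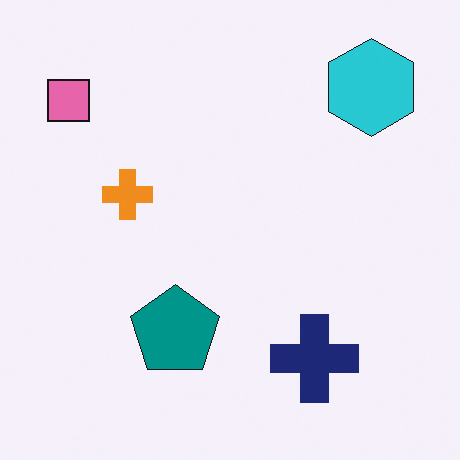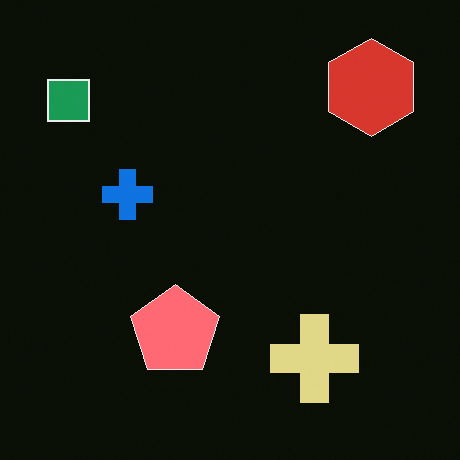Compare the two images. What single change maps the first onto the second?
This is the original image color-inverted (negative).

The light background has become dark and every shape's color is its complement — a photographic negative.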